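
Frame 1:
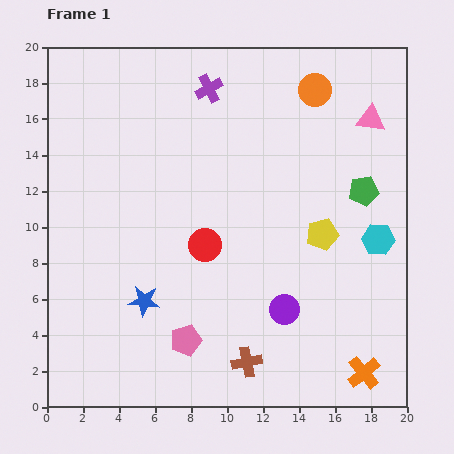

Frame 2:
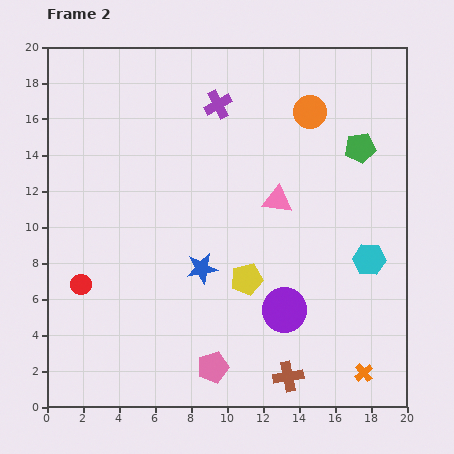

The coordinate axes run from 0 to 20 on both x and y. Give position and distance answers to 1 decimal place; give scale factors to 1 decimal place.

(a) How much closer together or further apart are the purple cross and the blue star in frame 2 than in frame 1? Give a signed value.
-3.2

Distance in frame 1: 12.3. Distance in frame 2: 9.1.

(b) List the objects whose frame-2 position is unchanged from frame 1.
the purple circle, the orange cross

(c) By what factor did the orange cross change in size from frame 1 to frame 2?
0.6×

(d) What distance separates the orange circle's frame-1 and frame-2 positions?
1.2

The orange circle moved from (14.9, 17.6) to (14.6, 16.4), a distance of √(0.3² + 1.2²) ≈ 1.2.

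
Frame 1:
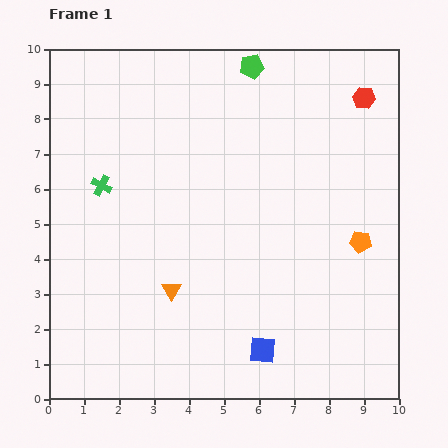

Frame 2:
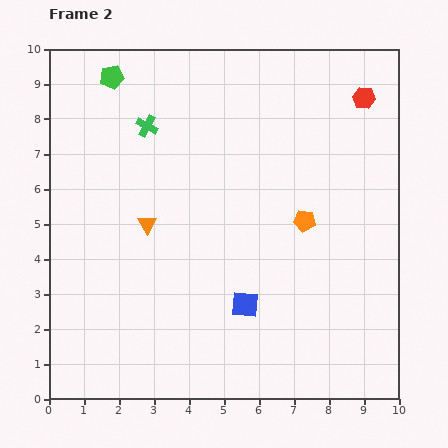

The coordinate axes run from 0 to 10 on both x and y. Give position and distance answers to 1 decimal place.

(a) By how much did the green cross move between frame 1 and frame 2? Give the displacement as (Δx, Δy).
(1.3, 1.7)

The green cross was at (1.5, 6.1) in frame 1 and (2.8, 7.8) in frame 2.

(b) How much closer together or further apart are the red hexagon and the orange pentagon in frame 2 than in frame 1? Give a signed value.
-0.2

Distance in frame 1: 4.1. Distance in frame 2: 3.9.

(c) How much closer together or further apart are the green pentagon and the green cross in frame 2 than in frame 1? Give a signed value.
-3.8

Distance in frame 1: 5.5. Distance in frame 2: 1.7.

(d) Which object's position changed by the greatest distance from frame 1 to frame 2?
the green pentagon

(moved 4.0; next 2.1)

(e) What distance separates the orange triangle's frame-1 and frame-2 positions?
2.0

The orange triangle moved from (3.5, 3.1) to (2.8, 5.0), a distance of √(0.7² + 1.9²) ≈ 2.0.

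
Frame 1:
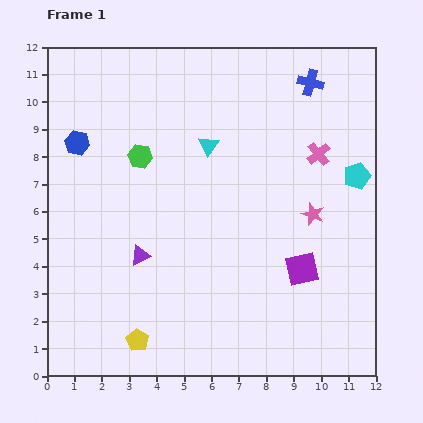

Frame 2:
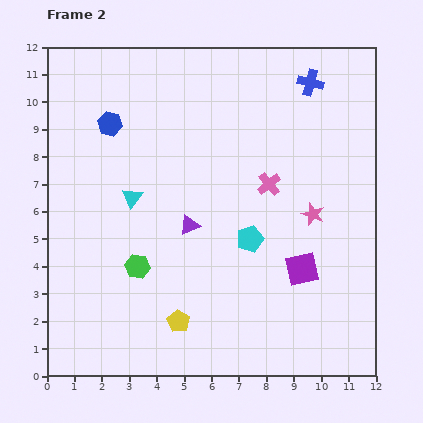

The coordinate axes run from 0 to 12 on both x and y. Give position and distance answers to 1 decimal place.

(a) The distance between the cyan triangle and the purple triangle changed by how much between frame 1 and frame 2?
-2.4

Distance in frame 1: 4.7. Distance in frame 2: 2.3.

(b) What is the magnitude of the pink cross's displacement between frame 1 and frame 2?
2.1

The pink cross moved from (9.9, 8.1) to (8.1, 7.0), a distance of √(1.8² + 1.1²) ≈ 2.1.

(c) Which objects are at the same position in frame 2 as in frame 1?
the purple square, the blue cross, the pink star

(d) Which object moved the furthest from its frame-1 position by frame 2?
the cyan pentagon

(moved 4.5; next 4.0)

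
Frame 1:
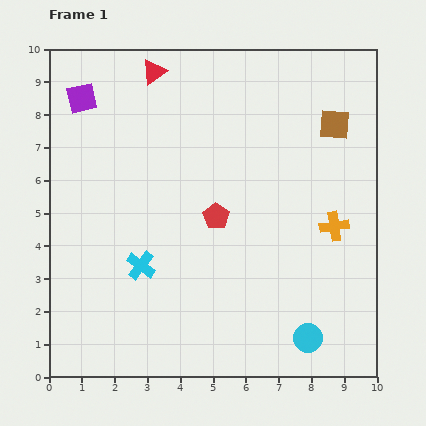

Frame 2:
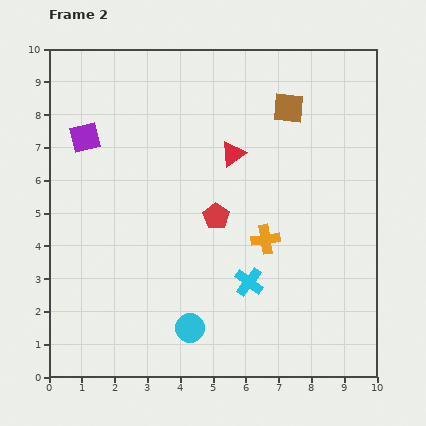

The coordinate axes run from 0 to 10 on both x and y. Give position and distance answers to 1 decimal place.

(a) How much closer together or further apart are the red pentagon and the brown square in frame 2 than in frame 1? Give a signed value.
-0.6

Distance in frame 1: 4.6. Distance in frame 2: 4.0.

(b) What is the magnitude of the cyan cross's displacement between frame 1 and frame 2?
3.3

The cyan cross moved from (2.8, 3.4) to (6.1, 2.9), a distance of √(3.3² + 0.5²) ≈ 3.3.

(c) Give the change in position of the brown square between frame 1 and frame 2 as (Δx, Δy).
(-1.4, 0.5)

The brown square was at (8.7, 7.7) in frame 1 and (7.3, 8.2) in frame 2.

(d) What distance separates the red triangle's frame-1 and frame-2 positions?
3.5

The red triangle moved from (3.2, 9.3) to (5.6, 6.8), a distance of √(2.4² + 2.5²) ≈ 3.5.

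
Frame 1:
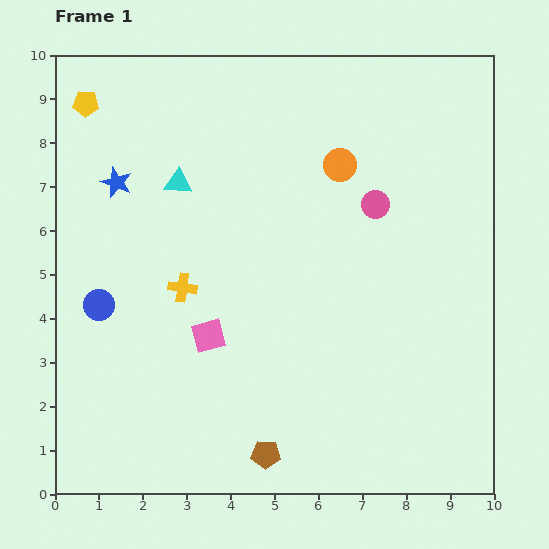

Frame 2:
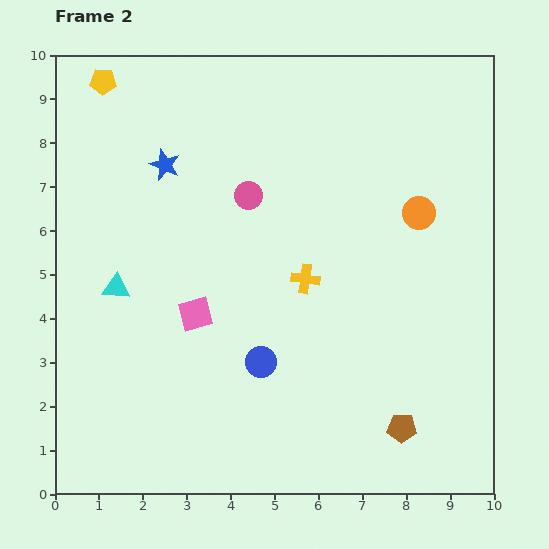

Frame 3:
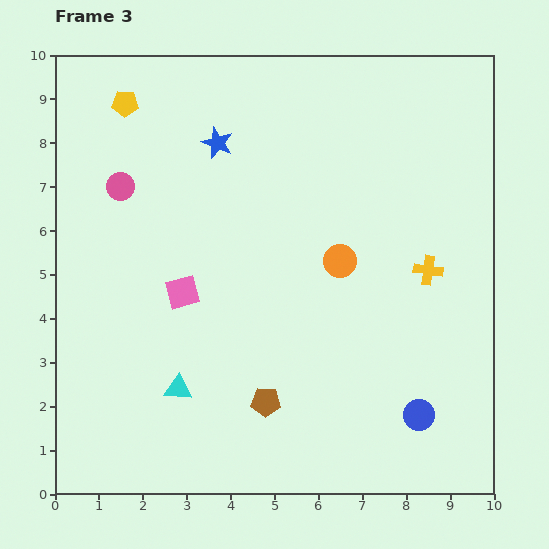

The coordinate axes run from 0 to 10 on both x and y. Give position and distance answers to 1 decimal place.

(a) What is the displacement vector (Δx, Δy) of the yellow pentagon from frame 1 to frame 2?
(0.4, 0.5)

The yellow pentagon was at (0.7, 8.9) in frame 1 and (1.1, 9.4) in frame 2.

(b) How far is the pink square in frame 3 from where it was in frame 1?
1.2

The pink square moved from (3.5, 3.6) to (2.9, 4.6), a distance of √(0.6² + 1.0²) ≈ 1.2.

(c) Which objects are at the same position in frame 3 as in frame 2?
none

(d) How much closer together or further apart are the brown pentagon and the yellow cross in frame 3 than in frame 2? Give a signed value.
+0.8

Distance in frame 2: 4.0. Distance in frame 3: 4.8.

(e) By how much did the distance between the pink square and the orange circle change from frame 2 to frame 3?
-1.9

Distance in frame 2: 5.6. Distance in frame 3: 3.7.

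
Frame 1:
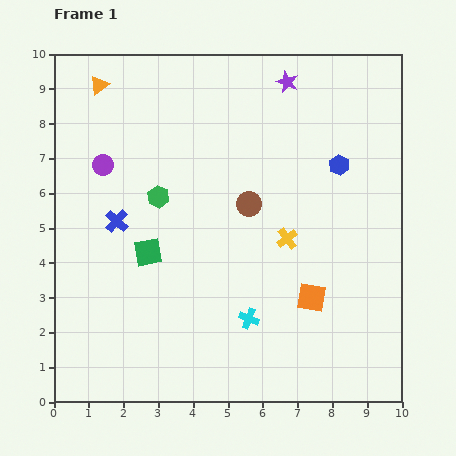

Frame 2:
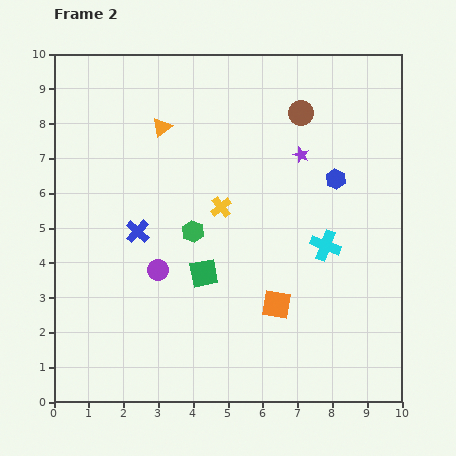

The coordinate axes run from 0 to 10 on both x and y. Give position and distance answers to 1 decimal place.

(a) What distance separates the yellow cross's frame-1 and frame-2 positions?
2.1

The yellow cross moved from (6.7, 4.7) to (4.8, 5.6), a distance of √(1.9² + 0.9²) ≈ 2.1.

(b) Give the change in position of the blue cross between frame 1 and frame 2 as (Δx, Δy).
(0.6, -0.3)

The blue cross was at (1.8, 5.2) in frame 1 and (2.4, 4.9) in frame 2.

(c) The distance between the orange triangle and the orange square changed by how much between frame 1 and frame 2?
-2.5

Distance in frame 1: 8.6. Distance in frame 2: 6.1.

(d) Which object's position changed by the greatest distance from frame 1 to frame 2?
the purple circle

(moved 3.4; next 3.0)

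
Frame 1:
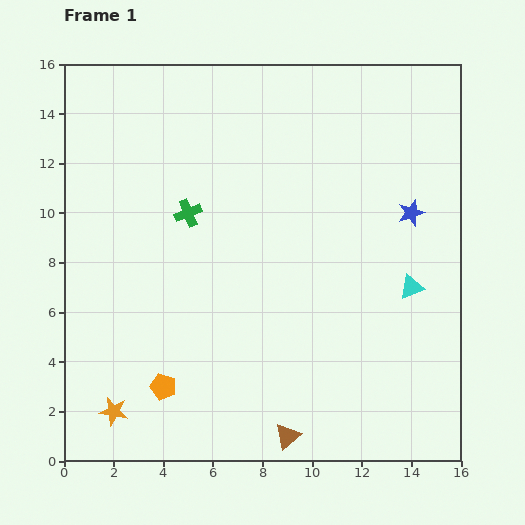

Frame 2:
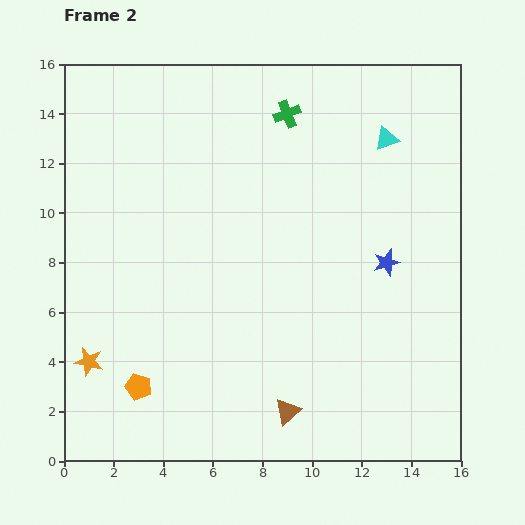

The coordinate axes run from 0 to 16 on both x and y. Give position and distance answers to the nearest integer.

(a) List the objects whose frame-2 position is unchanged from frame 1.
none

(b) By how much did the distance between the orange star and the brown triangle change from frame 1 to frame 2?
+1

Distance in frame 1: 7. Distance in frame 2: 8.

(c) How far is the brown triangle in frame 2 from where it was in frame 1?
1

The brown triangle moved from (9, 1) to (9, 2), a distance of √(0² + 1²) ≈ 1.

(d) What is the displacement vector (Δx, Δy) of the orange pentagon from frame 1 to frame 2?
(-1, 0)

The orange pentagon was at (4, 3) in frame 1 and (3, 3) in frame 2.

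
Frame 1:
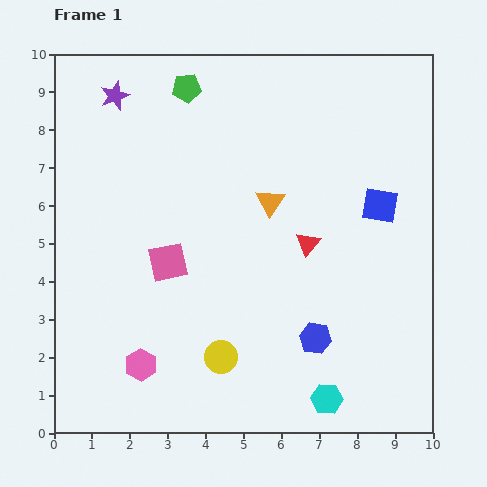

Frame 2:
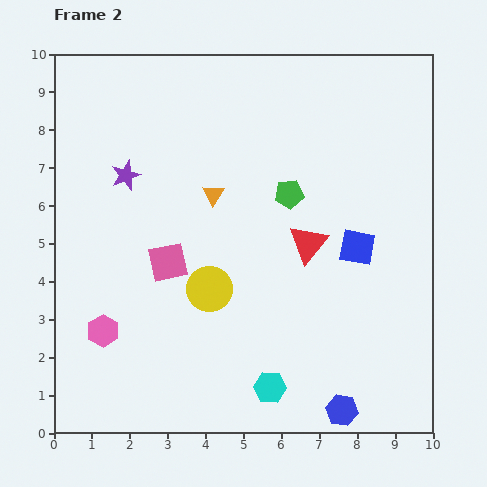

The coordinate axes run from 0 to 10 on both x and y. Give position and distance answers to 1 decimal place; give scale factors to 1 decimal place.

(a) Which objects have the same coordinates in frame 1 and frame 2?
the pink square, the red triangle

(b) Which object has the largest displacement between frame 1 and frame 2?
the green pentagon

(moved 3.9; next 2.1)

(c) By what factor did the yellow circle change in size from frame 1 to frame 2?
1.4×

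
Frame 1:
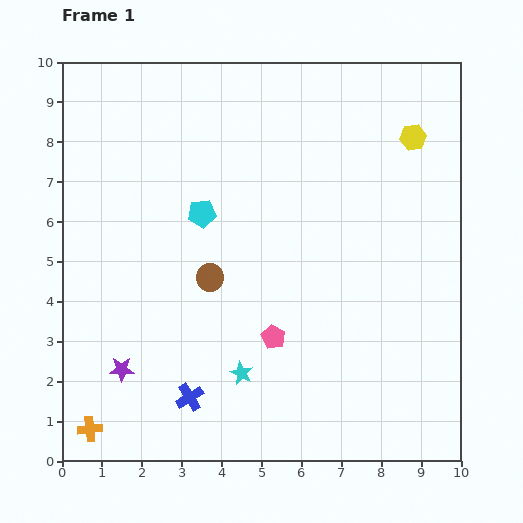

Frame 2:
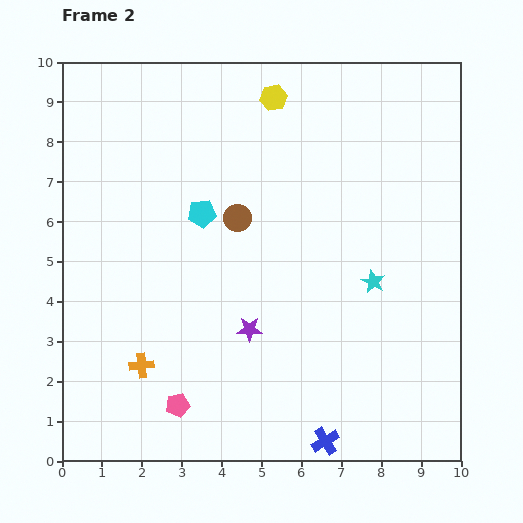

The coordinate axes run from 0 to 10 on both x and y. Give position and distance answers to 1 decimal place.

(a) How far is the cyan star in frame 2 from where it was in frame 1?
4.0

The cyan star moved from (4.5, 2.2) to (7.8, 4.5), a distance of √(3.3² + 2.3²) ≈ 4.0.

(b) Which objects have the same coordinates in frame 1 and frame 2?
the cyan pentagon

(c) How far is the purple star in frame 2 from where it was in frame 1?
3.4

The purple star moved from (1.5, 2.3) to (4.7, 3.3), a distance of √(3.2² + 1.0²) ≈ 3.4.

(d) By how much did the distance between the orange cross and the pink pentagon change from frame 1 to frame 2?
-3.8

Distance in frame 1: 5.1. Distance in frame 2: 1.3.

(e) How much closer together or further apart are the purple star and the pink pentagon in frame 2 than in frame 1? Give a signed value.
-1.3

Distance in frame 1: 3.9. Distance in frame 2: 2.6.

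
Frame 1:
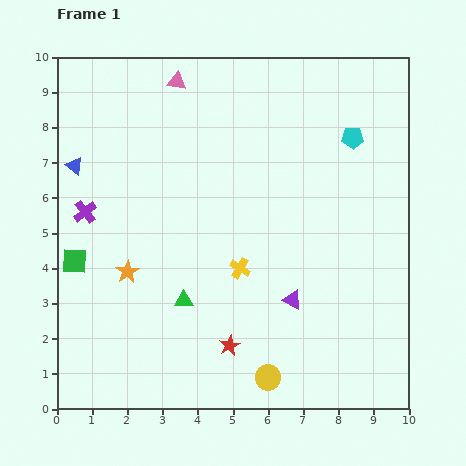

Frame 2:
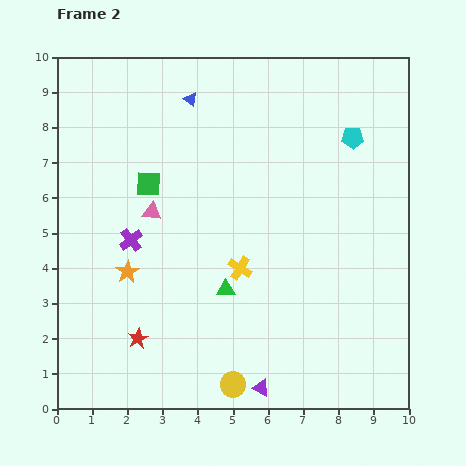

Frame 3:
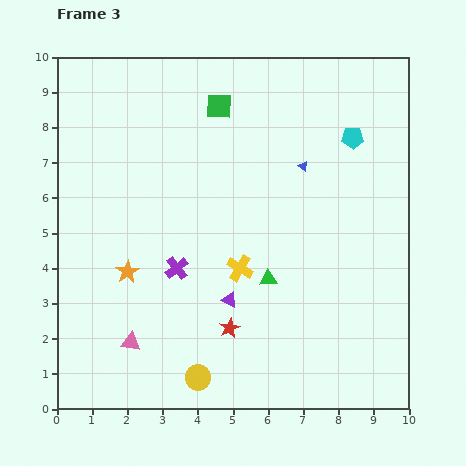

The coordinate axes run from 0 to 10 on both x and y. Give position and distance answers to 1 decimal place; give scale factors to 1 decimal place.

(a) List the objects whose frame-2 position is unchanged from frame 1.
the yellow cross, the cyan pentagon, the orange star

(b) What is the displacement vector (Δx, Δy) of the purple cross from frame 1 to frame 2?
(1.3, -0.8)

The purple cross was at (0.8, 5.6) in frame 1 and (2.1, 4.8) in frame 2.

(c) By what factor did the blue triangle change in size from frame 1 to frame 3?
0.6×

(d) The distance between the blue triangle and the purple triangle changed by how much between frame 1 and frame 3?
-3.0

Distance in frame 1: 7.3. Distance in frame 3: 4.3.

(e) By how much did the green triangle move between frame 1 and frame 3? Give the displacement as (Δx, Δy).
(2.4, 0.6)

The green triangle was at (3.6, 3.1) in frame 1 and (6.0, 3.7) in frame 3.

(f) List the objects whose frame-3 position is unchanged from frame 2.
the yellow cross, the cyan pentagon, the orange star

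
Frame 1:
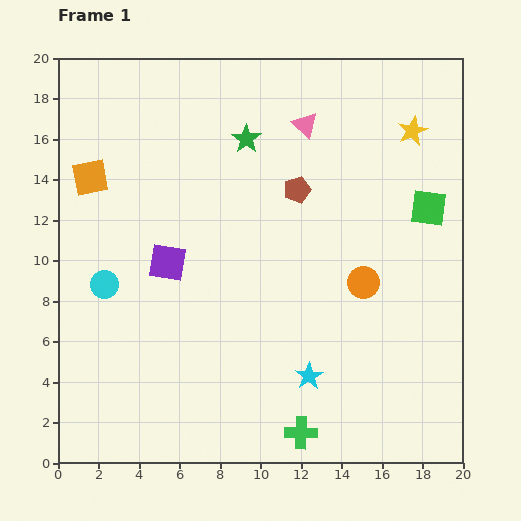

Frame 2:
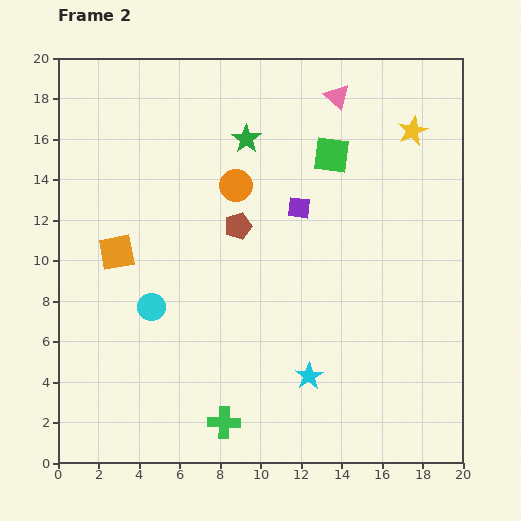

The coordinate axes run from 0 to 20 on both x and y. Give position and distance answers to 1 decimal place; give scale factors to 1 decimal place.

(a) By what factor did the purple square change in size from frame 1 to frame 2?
0.6×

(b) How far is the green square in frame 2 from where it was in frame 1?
5.5

The green square moved from (18.3, 12.6) to (13.5, 15.2), a distance of √(4.8² + 2.6²) ≈ 5.5.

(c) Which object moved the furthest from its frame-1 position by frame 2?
the orange circle

(moved 7.9; next 7.0)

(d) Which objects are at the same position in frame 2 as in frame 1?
the cyan star, the yellow star, the green star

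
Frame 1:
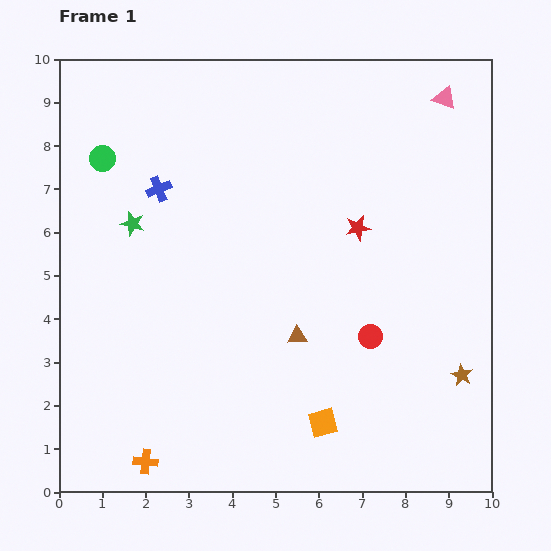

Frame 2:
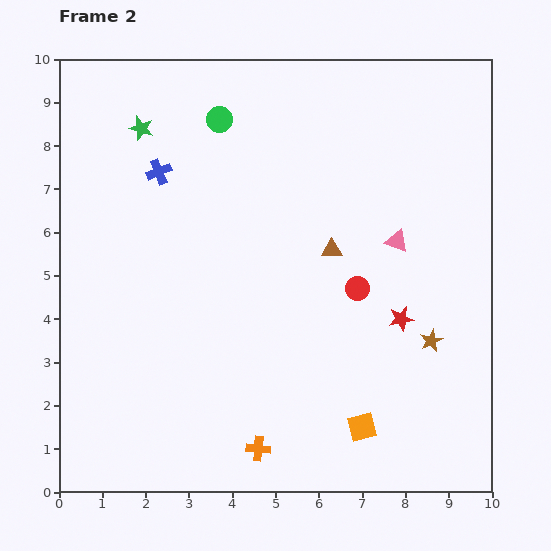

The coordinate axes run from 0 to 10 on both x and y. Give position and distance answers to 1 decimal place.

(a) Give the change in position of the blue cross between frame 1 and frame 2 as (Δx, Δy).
(0.0, 0.4)

The blue cross was at (2.3, 7.0) in frame 1 and (2.3, 7.4) in frame 2.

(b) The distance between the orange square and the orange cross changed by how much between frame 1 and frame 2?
-1.7

Distance in frame 1: 4.2. Distance in frame 2: 2.5.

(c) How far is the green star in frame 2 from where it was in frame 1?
2.2

The green star moved from (1.7, 6.2) to (1.9, 8.4), a distance of √(0.2² + 2.2²) ≈ 2.2.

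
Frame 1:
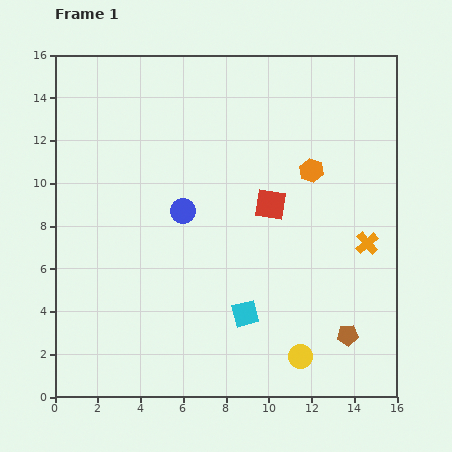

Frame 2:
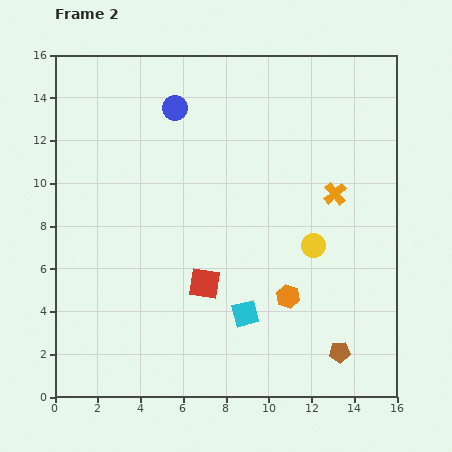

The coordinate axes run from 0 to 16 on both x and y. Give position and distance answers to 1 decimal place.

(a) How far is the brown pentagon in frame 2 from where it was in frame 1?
0.9

The brown pentagon moved from (13.7, 2.9) to (13.3, 2.1), a distance of √(0.4² + 0.8²) ≈ 0.9.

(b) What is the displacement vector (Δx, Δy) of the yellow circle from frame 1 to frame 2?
(0.6, 5.2)

The yellow circle was at (11.5, 1.9) in frame 1 and (12.1, 7.1) in frame 2.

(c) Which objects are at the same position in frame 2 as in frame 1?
the cyan square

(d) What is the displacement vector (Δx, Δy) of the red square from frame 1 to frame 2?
(-3.1, -3.7)

The red square was at (10.1, 9.0) in frame 1 and (7.0, 5.3) in frame 2.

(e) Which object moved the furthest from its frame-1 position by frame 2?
the orange hexagon

(moved 6.0; next 5.2)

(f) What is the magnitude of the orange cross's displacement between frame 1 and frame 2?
2.7

The orange cross moved from (14.6, 7.2) to (13.1, 9.5), a distance of √(1.5² + 2.3²) ≈ 2.7.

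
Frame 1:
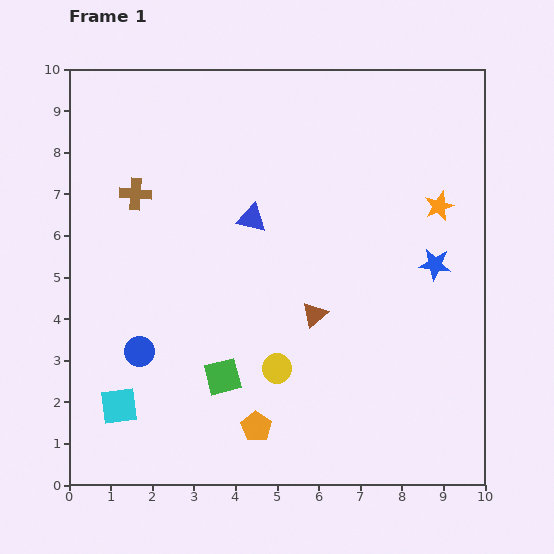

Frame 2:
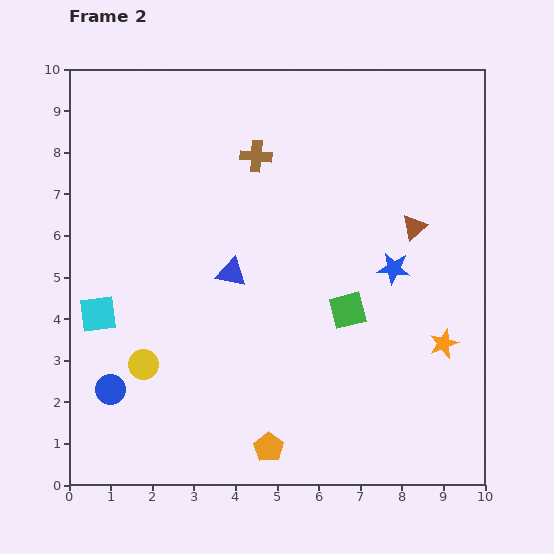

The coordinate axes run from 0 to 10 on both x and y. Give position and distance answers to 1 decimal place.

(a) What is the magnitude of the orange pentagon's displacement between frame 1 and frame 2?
0.6

The orange pentagon moved from (4.5, 1.4) to (4.8, 0.9), a distance of √(0.3² + 0.5²) ≈ 0.6.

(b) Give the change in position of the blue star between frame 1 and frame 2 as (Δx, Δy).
(-1.0, -0.1)

The blue star was at (8.8, 5.3) in frame 1 and (7.8, 5.2) in frame 2.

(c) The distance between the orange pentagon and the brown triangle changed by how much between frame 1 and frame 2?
+3.4

Distance in frame 1: 3.0. Distance in frame 2: 6.4.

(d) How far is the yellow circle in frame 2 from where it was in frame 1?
3.2

The yellow circle moved from (5.0, 2.8) to (1.8, 2.9), a distance of √(3.2² + 0.1²) ≈ 3.2.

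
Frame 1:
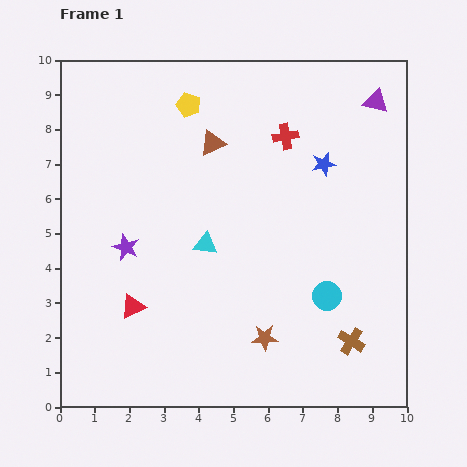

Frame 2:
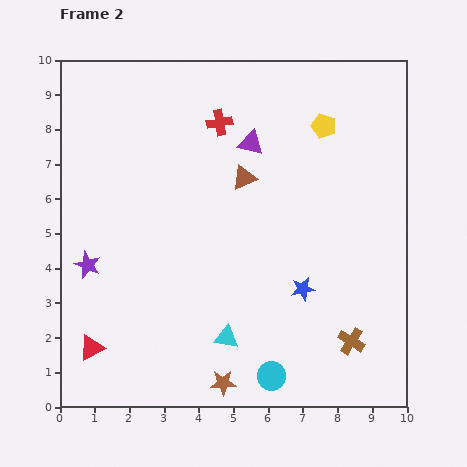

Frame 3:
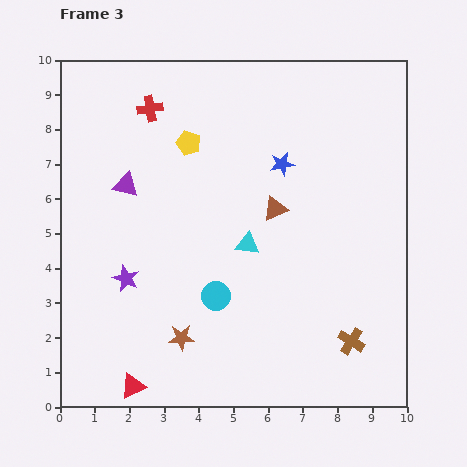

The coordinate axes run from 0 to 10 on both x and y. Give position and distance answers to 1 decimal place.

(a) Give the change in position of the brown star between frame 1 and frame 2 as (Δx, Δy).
(-1.2, -1.3)

The brown star was at (5.9, 2.0) in frame 1 and (4.7, 0.7) in frame 2.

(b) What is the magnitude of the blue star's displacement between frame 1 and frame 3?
1.2

The blue star moved from (7.6, 7.0) to (6.4, 7.0), a distance of √(1.2² + 0.0²) ≈ 1.2.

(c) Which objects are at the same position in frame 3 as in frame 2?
the brown cross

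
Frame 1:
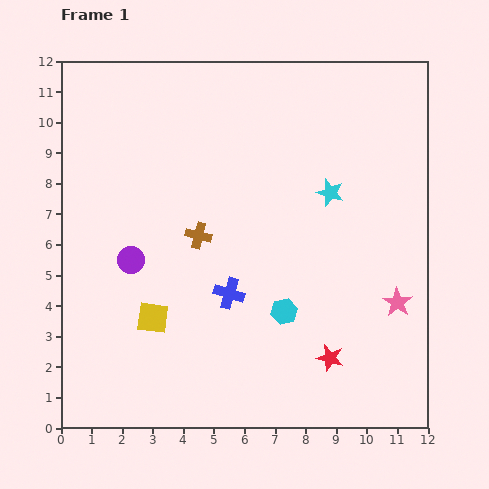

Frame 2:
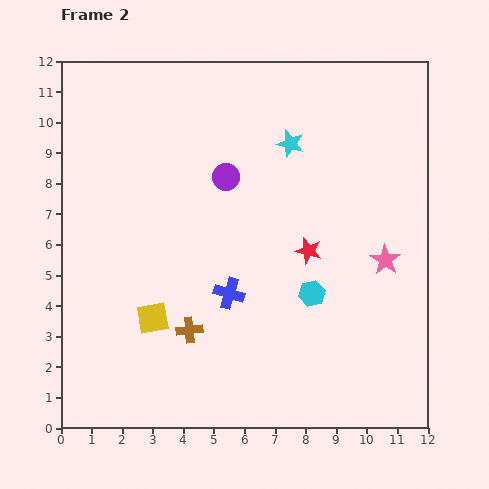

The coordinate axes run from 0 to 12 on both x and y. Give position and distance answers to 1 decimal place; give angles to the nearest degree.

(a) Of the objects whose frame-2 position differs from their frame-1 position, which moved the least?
the cyan hexagon

(moved 1.1)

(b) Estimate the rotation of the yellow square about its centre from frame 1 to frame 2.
17° counter-clockwise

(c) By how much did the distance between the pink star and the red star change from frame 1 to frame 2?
-0.3

Distance in frame 1: 2.8. Distance in frame 2: 2.5.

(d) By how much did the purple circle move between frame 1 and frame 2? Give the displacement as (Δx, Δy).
(3.1, 2.7)

The purple circle was at (2.3, 5.5) in frame 1 and (5.4, 8.2) in frame 2.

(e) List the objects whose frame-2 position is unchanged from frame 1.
the blue cross, the yellow square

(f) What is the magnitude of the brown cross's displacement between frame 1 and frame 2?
3.1

The brown cross moved from (4.5, 6.3) to (4.2, 3.2), a distance of √(0.3² + 3.1²) ≈ 3.1.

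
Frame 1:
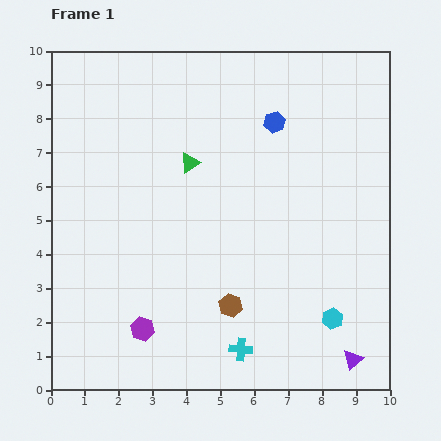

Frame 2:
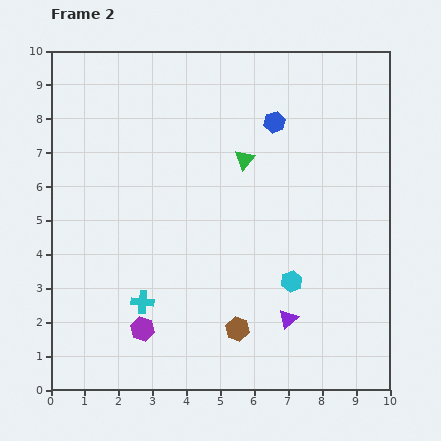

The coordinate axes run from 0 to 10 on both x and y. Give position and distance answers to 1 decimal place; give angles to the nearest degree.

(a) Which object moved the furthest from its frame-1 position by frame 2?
the cyan cross

(moved 3.2; next 2.2)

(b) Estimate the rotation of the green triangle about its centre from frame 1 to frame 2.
19° counter-clockwise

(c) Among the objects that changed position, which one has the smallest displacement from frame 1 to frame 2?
the brown hexagon

(moved 0.7)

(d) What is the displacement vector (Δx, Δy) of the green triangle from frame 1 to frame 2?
(1.6, 0.1)

The green triangle was at (4.1, 6.7) in frame 1 and (5.7, 6.8) in frame 2.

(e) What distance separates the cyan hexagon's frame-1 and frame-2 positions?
1.6

The cyan hexagon moved from (8.3, 2.1) to (7.1, 3.2), a distance of √(1.2² + 1.1²) ≈ 1.6.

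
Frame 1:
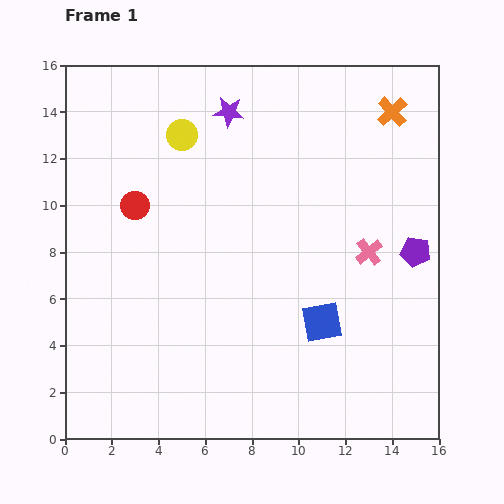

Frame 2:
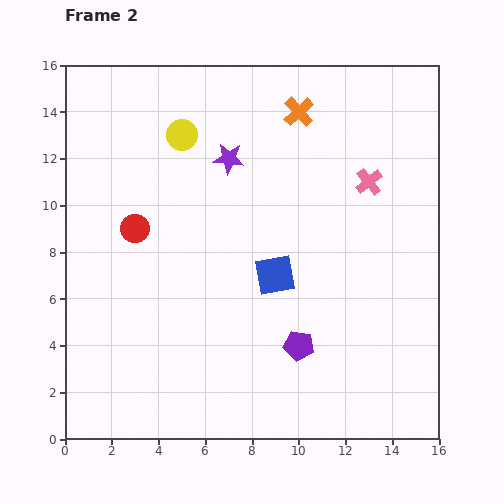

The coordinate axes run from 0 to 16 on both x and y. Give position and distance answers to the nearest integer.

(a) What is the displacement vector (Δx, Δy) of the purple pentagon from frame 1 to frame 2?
(-5, -4)

The purple pentagon was at (15, 8) in frame 1 and (10, 4) in frame 2.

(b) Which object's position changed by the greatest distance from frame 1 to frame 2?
the purple pentagon

(moved 6; next 4)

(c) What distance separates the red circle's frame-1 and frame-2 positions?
1

The red circle moved from (3, 10) to (3, 9), a distance of √(0² + 1²) ≈ 1.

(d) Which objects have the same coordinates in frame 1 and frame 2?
the yellow circle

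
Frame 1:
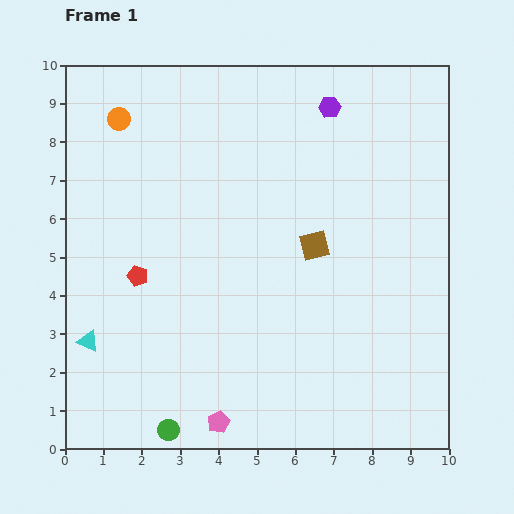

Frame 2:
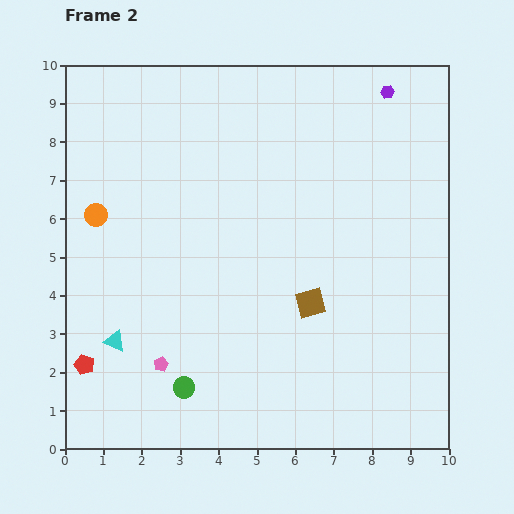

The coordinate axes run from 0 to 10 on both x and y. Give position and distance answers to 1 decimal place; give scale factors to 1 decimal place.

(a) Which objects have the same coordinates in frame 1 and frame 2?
none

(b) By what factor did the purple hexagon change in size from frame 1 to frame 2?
0.6×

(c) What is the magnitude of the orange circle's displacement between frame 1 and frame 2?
2.6

The orange circle moved from (1.4, 8.6) to (0.8, 6.1), a distance of √(0.6² + 2.5²) ≈ 2.6.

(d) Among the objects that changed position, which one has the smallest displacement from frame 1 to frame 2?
the cyan triangle

(moved 0.7)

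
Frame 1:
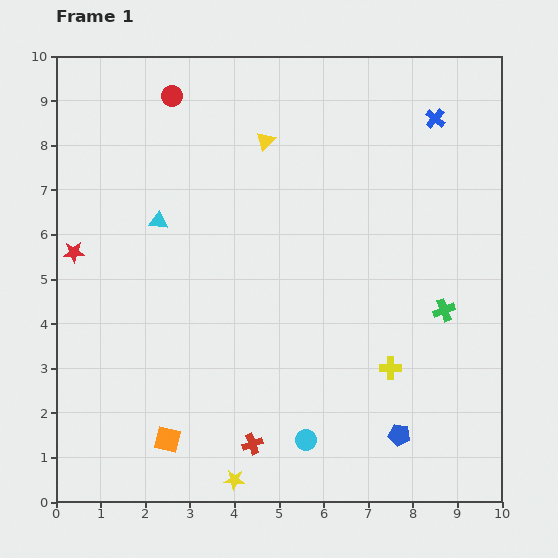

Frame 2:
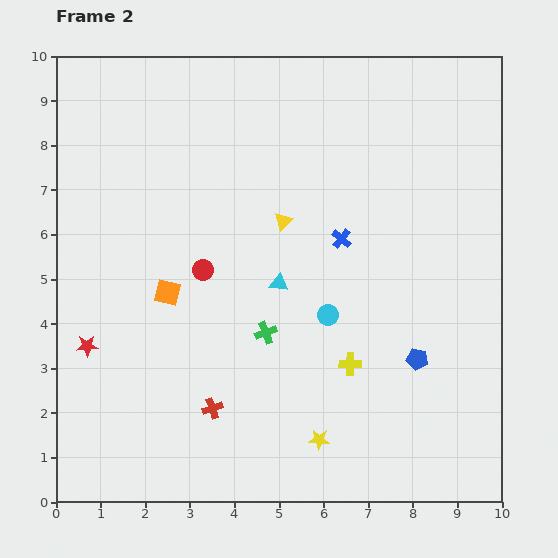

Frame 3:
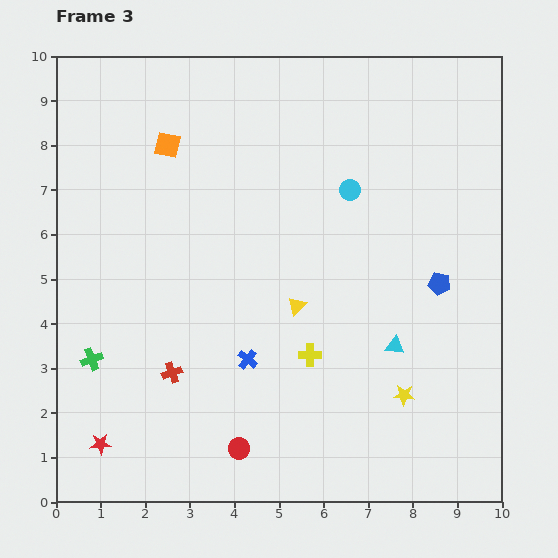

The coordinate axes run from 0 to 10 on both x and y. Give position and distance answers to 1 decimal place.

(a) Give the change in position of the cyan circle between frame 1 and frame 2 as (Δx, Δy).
(0.5, 2.8)

The cyan circle was at (5.6, 1.4) in frame 1 and (6.1, 4.2) in frame 2.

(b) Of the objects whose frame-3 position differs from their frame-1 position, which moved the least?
the yellow cross

(moved 1.8)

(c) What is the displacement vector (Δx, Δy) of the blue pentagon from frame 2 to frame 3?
(0.5, 1.7)

The blue pentagon was at (8.1, 3.2) in frame 2 and (8.6, 4.9) in frame 3.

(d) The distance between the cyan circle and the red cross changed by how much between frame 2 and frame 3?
+2.4

Distance in frame 2: 3.3. Distance in frame 3: 5.7.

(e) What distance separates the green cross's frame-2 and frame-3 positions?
3.9

The green cross moved from (4.7, 3.8) to (0.8, 3.2), a distance of √(3.9² + 0.6²) ≈ 3.9.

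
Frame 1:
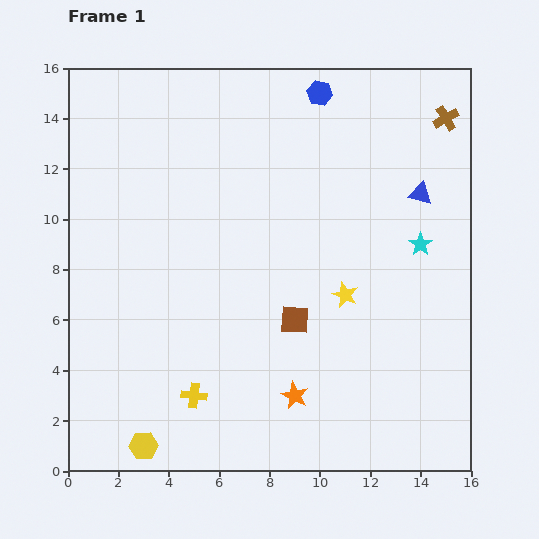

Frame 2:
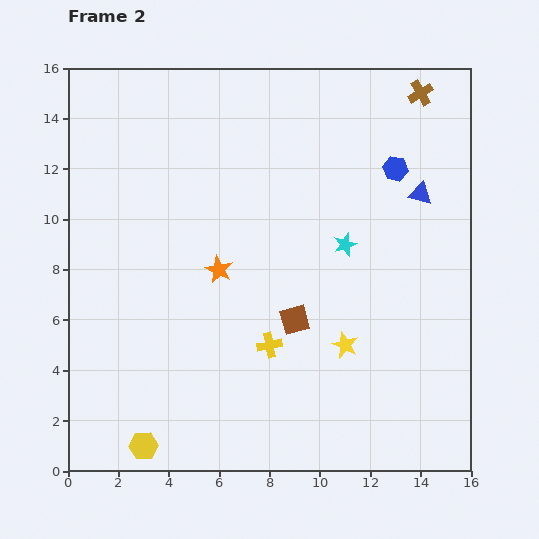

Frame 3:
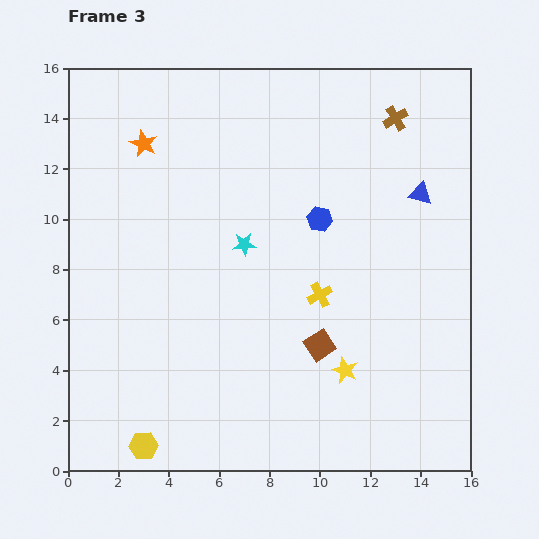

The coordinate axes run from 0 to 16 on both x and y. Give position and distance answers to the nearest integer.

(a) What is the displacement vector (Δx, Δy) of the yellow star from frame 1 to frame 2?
(0, -2)

The yellow star was at (11, 7) in frame 1 and (11, 5) in frame 2.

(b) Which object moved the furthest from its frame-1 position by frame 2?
the orange star

(moved 6; next 4)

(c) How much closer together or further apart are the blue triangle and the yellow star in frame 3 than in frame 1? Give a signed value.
+3

Distance in frame 1: 5. Distance in frame 3: 8.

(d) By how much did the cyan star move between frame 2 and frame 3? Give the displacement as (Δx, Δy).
(-4, 0)

The cyan star was at (11, 9) in frame 2 and (7, 9) in frame 3.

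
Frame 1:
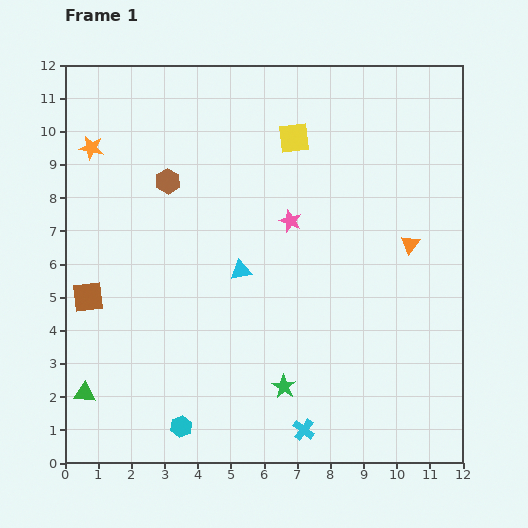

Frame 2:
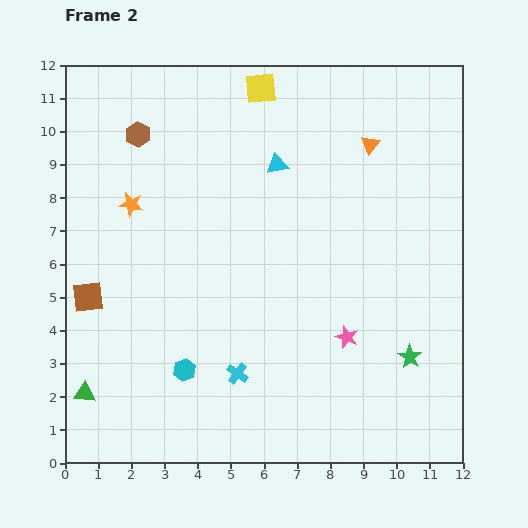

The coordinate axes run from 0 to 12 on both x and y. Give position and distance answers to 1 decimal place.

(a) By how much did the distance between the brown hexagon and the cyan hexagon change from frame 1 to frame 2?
-0.2

Distance in frame 1: 7.4. Distance in frame 2: 7.2.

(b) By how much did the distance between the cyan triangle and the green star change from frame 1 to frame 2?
+3.3

Distance in frame 1: 3.7. Distance in frame 2: 7.0.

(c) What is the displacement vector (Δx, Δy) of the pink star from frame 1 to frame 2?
(1.7, -3.5)

The pink star was at (6.8, 7.3) in frame 1 and (8.5, 3.8) in frame 2.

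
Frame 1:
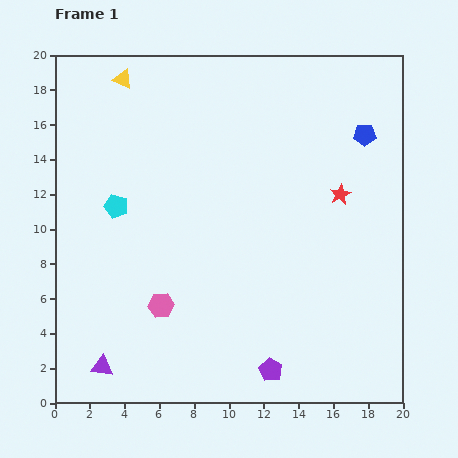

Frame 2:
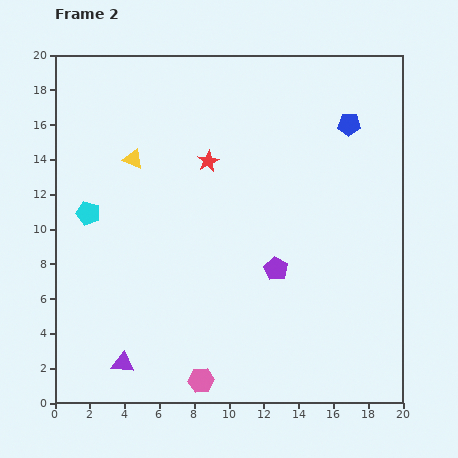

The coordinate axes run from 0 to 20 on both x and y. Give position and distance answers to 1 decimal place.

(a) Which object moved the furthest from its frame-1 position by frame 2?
the red star

(moved 7.8; next 5.8)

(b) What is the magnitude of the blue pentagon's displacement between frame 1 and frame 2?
1.1

The blue pentagon moved from (17.8, 15.4) to (16.9, 16.0), a distance of √(0.9² + 0.6²) ≈ 1.1.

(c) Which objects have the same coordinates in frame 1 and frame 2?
none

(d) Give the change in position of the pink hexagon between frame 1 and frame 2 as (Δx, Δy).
(2.3, -4.3)

The pink hexagon was at (6.1, 5.6) in frame 1 and (8.4, 1.3) in frame 2.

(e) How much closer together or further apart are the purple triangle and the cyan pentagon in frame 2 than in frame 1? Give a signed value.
-0.4

Distance in frame 1: 9.2. Distance in frame 2: 8.8.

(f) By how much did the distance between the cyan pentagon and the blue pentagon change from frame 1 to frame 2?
+0.9

Distance in frame 1: 14.9. Distance in frame 2: 15.8.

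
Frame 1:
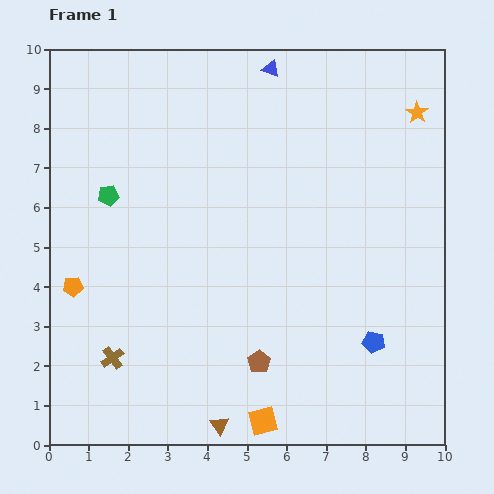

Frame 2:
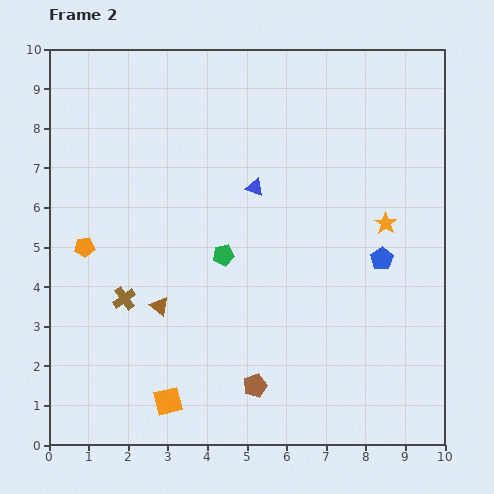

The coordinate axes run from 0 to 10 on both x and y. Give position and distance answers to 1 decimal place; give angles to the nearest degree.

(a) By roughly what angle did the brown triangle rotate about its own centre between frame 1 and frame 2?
15° counter-clockwise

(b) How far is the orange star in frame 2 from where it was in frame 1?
2.9

The orange star moved from (9.3, 8.4) to (8.5, 5.6), a distance of √(0.8² + 2.8²) ≈ 2.9.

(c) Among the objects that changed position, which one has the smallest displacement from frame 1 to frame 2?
the brown pentagon

(moved 0.6)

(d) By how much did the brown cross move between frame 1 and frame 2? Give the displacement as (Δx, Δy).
(0.3, 1.5)

The brown cross was at (1.6, 2.2) in frame 1 and (1.9, 3.7) in frame 2.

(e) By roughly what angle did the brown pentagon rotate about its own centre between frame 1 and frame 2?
15° clockwise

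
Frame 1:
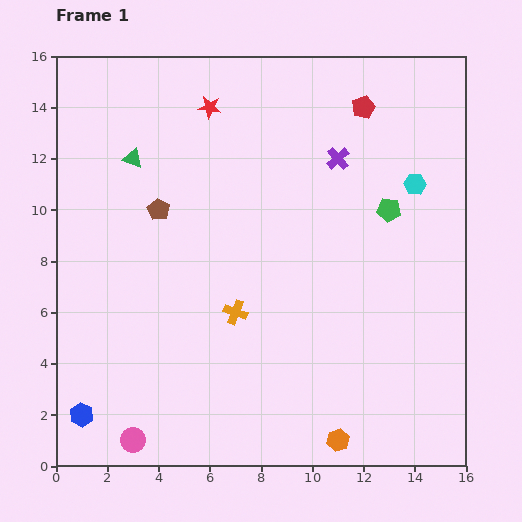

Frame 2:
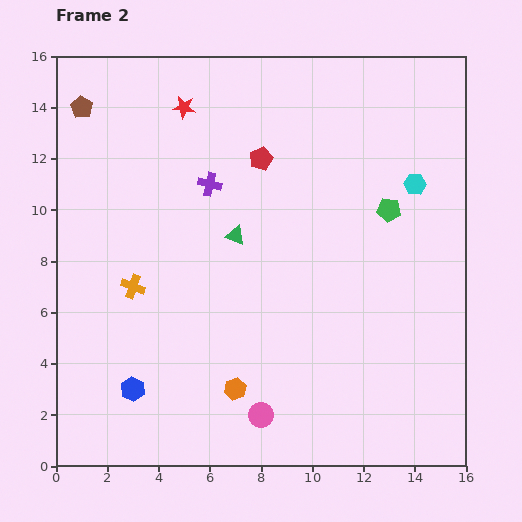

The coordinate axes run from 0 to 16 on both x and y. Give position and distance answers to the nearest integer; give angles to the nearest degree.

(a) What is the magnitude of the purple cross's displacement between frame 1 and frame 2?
5

The purple cross moved from (11, 12) to (6, 11), a distance of √(5² + 1²) ≈ 5.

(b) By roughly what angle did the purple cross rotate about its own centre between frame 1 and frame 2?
35° counter-clockwise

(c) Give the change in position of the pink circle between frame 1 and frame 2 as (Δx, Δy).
(5, 1)

The pink circle was at (3, 1) in frame 1 and (8, 2) in frame 2.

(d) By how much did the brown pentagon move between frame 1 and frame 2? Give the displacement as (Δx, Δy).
(-3, 4)

The brown pentagon was at (4, 10) in frame 1 and (1, 14) in frame 2.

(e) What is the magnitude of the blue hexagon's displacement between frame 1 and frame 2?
2

The blue hexagon moved from (1, 2) to (3, 3), a distance of √(2² + 1²) ≈ 2.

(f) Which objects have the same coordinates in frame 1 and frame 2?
the cyan hexagon, the green pentagon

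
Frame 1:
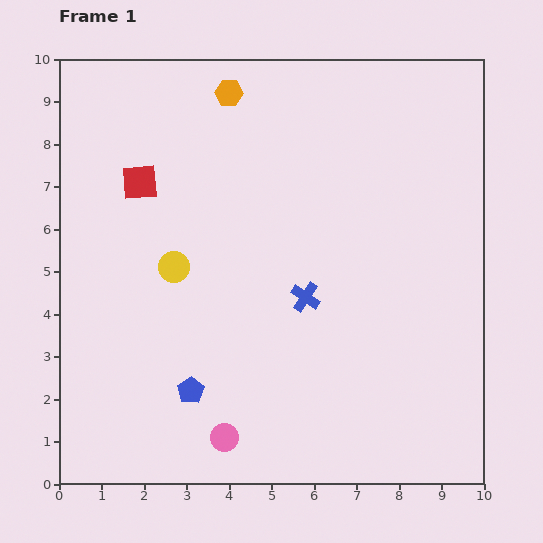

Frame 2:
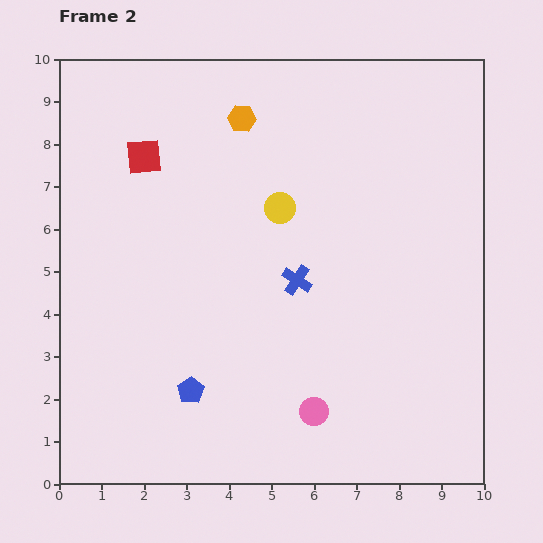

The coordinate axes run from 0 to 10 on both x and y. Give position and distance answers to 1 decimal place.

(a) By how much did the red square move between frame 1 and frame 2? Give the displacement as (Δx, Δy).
(0.1, 0.6)

The red square was at (1.9, 7.1) in frame 1 and (2.0, 7.7) in frame 2.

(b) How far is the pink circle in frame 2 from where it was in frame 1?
2.2

The pink circle moved from (3.9, 1.1) to (6.0, 1.7), a distance of √(2.1² + 0.6²) ≈ 2.2.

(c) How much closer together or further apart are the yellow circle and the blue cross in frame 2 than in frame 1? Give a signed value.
-1.5

Distance in frame 1: 3.2. Distance in frame 2: 1.7.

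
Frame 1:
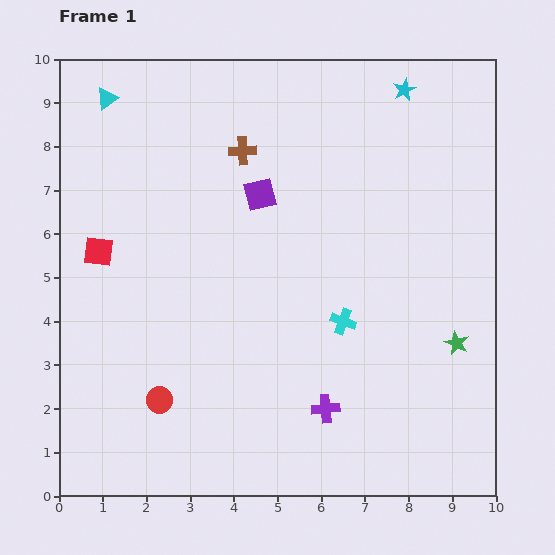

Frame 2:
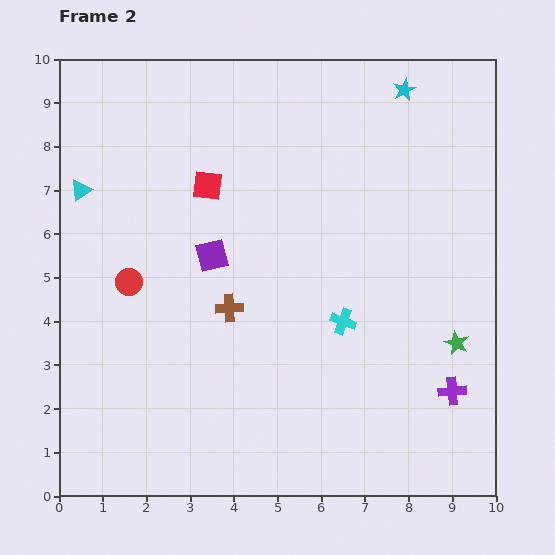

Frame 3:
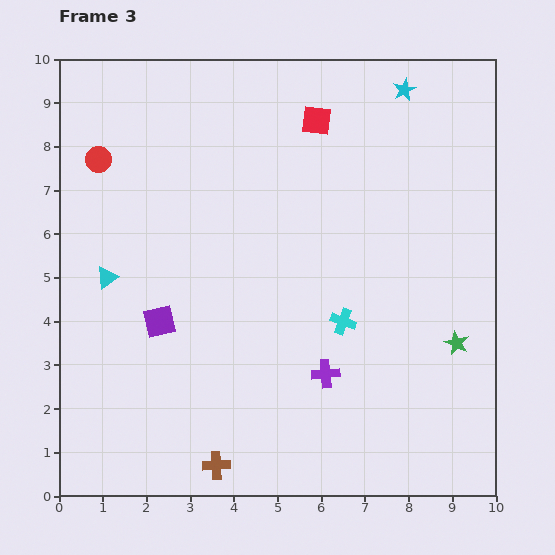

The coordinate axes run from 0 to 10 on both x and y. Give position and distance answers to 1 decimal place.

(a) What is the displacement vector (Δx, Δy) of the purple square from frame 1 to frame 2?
(-1.1, -1.4)

The purple square was at (4.6, 6.9) in frame 1 and (3.5, 5.5) in frame 2.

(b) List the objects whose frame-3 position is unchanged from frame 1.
the cyan cross, the green star, the cyan star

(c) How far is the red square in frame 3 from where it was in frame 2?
2.9

The red square moved from (3.4, 7.1) to (5.9, 8.6), a distance of √(2.5² + 1.5²) ≈ 2.9.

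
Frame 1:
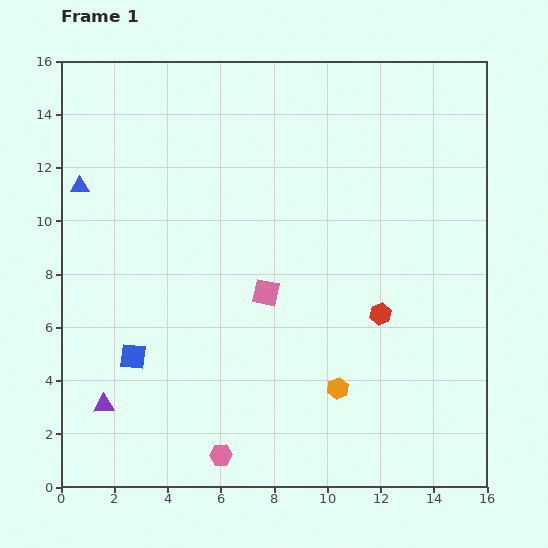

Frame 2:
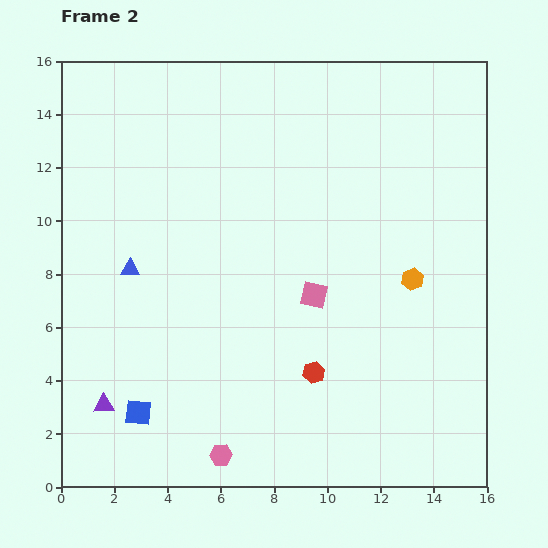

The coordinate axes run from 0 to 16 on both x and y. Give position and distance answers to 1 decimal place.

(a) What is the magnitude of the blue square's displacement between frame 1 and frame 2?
2.1

The blue square moved from (2.7, 4.9) to (2.9, 2.8), a distance of √(0.2² + 2.1²) ≈ 2.1.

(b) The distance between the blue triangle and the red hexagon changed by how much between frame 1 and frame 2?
-4.4

Distance in frame 1: 12.3. Distance in frame 2: 7.9.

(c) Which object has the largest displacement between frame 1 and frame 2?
the orange hexagon

(moved 5.0; next 3.6)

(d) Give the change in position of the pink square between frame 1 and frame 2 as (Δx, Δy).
(1.8, -0.1)

The pink square was at (7.7, 7.3) in frame 1 and (9.5, 7.2) in frame 2.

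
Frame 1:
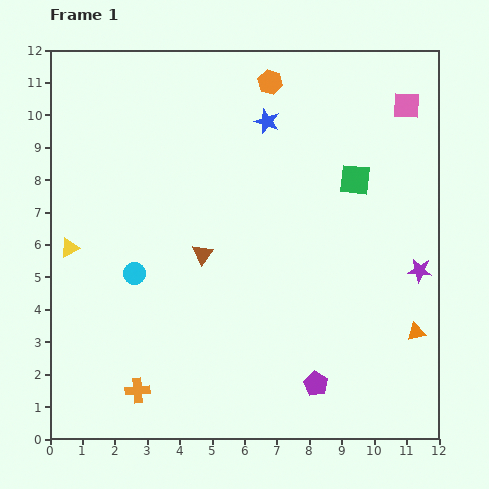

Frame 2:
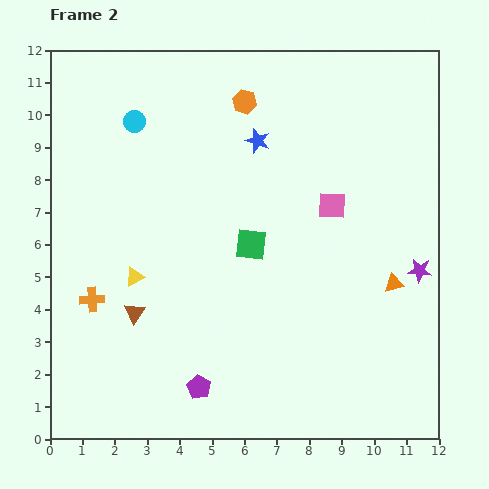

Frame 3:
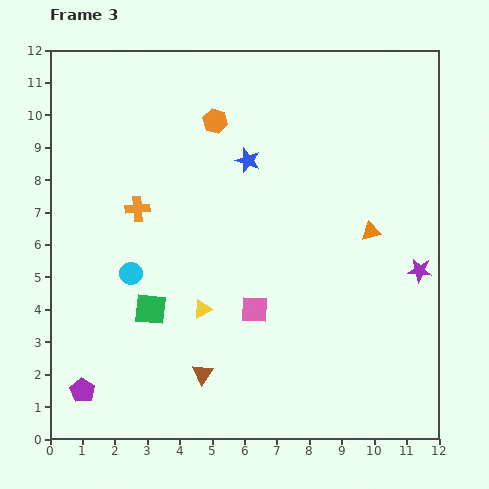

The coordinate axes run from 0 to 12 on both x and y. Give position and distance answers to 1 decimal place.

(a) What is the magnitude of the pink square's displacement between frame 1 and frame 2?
3.9

The pink square moved from (11.0, 10.3) to (8.7, 7.2), a distance of √(2.3² + 3.1²) ≈ 3.9.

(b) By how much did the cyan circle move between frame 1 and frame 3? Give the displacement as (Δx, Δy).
(-0.1, 0.0)

The cyan circle was at (2.6, 5.1) in frame 1 and (2.5, 5.1) in frame 3.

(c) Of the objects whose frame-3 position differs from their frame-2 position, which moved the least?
the blue star

(moved 0.7)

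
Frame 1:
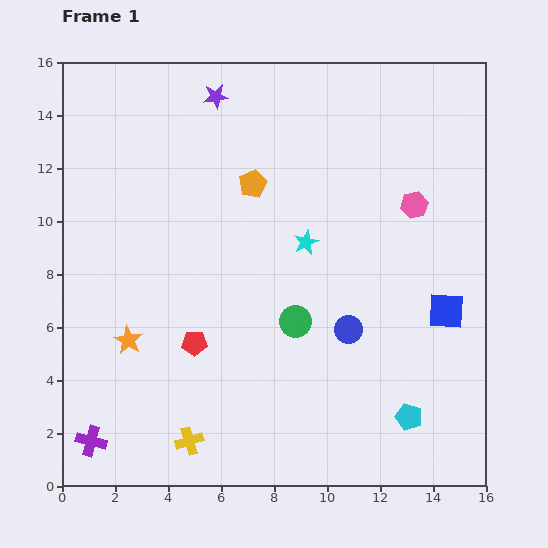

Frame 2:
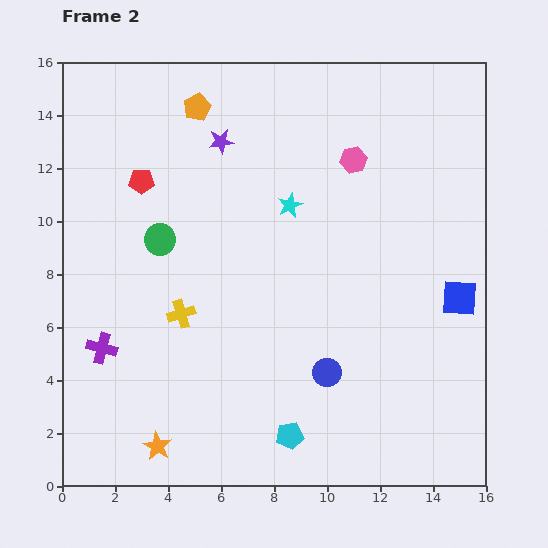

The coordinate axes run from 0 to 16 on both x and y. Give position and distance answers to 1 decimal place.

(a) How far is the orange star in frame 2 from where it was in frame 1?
4.1

The orange star moved from (2.5, 5.5) to (3.6, 1.5), a distance of √(1.1² + 4.0²) ≈ 4.1.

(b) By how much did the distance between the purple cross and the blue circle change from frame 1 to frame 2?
-2.1

Distance in frame 1: 10.6. Distance in frame 2: 8.5.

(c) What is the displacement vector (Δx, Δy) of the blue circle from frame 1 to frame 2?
(-0.8, -1.6)

The blue circle was at (10.8, 5.9) in frame 1 and (10.0, 4.3) in frame 2.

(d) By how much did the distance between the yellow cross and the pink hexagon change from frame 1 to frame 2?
-3.6

Distance in frame 1: 12.3. Distance in frame 2: 8.7.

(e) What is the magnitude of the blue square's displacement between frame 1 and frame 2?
0.7

The blue square moved from (14.5, 6.6) to (15.0, 7.1), a distance of √(0.5² + 0.5²) ≈ 0.7.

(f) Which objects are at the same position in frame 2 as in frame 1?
none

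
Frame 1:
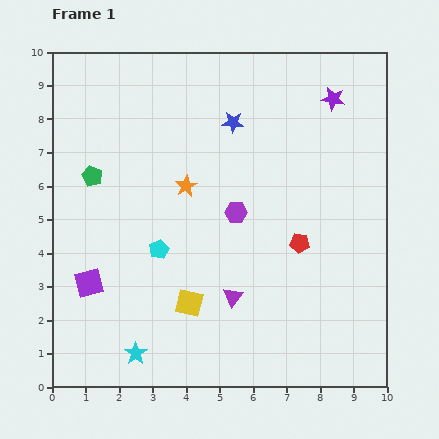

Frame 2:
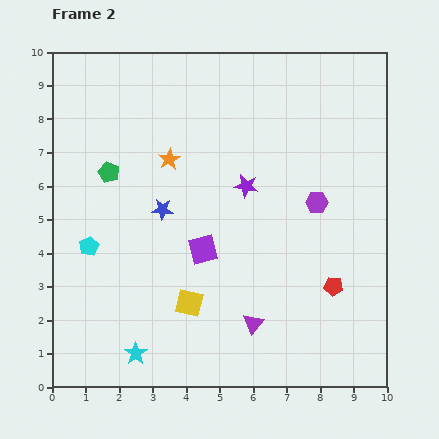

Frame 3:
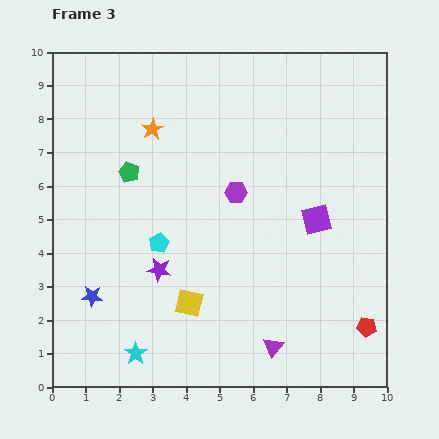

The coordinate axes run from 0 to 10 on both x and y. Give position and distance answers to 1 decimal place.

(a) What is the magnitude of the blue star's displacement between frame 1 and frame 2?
3.3

The blue star moved from (5.4, 7.9) to (3.3, 5.3), a distance of √(2.1² + 2.6²) ≈ 3.3.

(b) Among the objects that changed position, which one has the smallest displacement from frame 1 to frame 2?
the green pentagon

(moved 0.5)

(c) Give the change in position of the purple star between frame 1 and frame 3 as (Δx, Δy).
(-5.2, -5.1)

The purple star was at (8.4, 8.6) in frame 1 and (3.2, 3.5) in frame 3.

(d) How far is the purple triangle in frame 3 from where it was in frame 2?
0.9

The purple triangle moved from (6.0, 1.9) to (6.6, 1.2), a distance of √(0.6² + 0.7²) ≈ 0.9.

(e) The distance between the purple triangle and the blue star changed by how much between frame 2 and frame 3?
+1.3

Distance in frame 2: 4.3. Distance in frame 3: 5.6.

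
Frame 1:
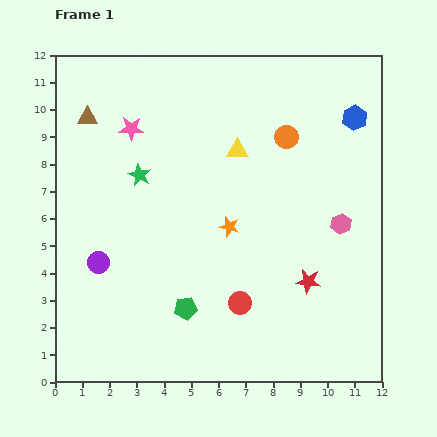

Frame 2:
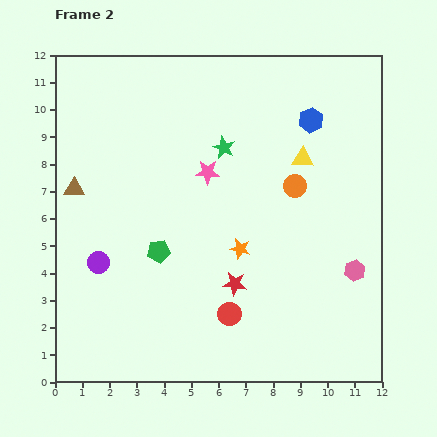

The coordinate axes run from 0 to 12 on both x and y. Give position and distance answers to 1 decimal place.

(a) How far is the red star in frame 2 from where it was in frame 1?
2.7

The red star moved from (9.3, 3.7) to (6.6, 3.6), a distance of √(2.7² + 0.1²) ≈ 2.7.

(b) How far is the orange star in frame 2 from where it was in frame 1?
0.9

The orange star moved from (6.4, 5.7) to (6.8, 4.9), a distance of √(0.4² + 0.8²) ≈ 0.9.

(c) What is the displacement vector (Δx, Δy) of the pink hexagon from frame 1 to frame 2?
(0.5, -1.7)

The pink hexagon was at (10.5, 5.8) in frame 1 and (11.0, 4.1) in frame 2.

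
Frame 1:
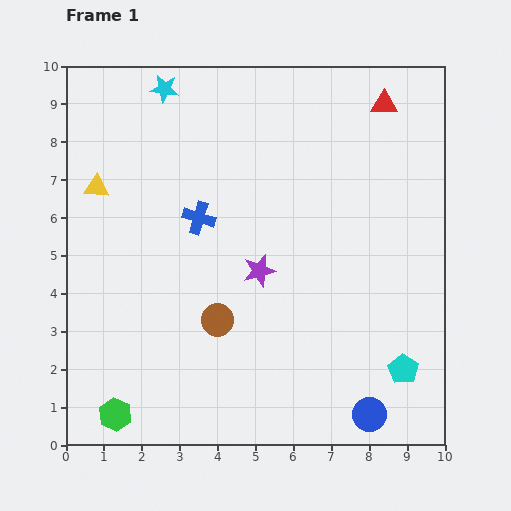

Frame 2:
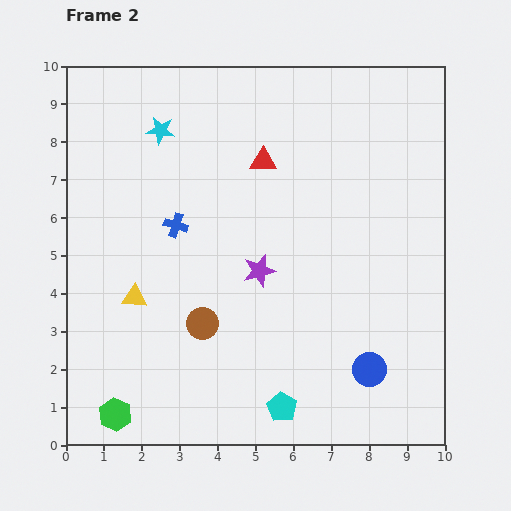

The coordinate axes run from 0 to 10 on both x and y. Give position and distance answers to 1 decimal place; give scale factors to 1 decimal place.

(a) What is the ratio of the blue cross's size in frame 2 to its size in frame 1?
0.7×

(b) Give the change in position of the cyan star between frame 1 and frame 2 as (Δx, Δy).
(-0.1, -1.1)

The cyan star was at (2.6, 9.4) in frame 1 and (2.5, 8.3) in frame 2.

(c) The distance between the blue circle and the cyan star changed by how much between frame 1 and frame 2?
-1.8

Distance in frame 1: 10.2. Distance in frame 2: 8.4.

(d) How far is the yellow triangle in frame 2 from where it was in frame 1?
3.1

The yellow triangle moved from (0.8, 6.8) to (1.8, 3.9), a distance of √(1.0² + 2.9²) ≈ 3.1.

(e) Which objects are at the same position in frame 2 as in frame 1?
the green hexagon, the purple star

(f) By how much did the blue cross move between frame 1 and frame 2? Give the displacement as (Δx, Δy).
(-0.6, -0.2)

The blue cross was at (3.5, 6.0) in frame 1 and (2.9, 5.8) in frame 2.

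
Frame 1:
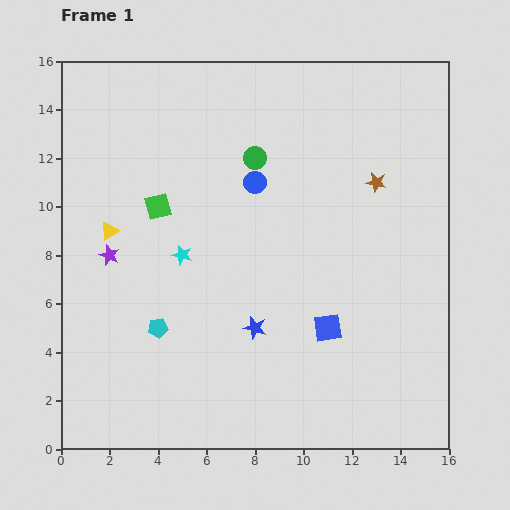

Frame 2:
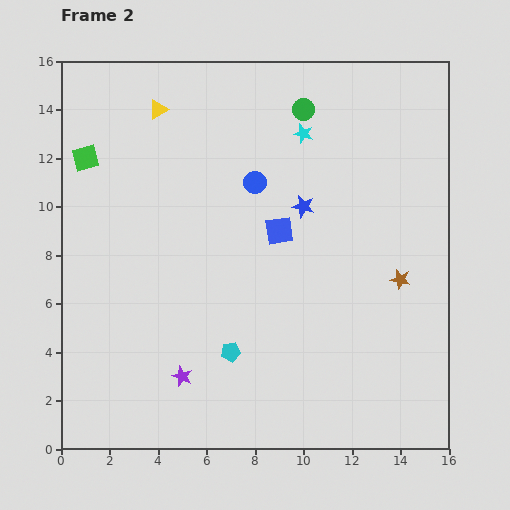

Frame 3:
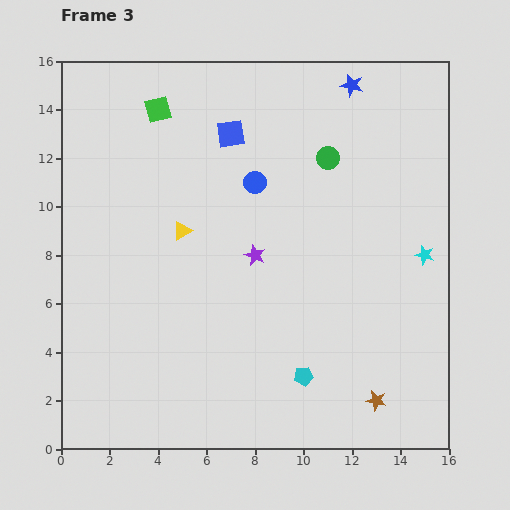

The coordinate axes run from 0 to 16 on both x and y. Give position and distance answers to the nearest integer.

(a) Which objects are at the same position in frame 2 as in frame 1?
the blue circle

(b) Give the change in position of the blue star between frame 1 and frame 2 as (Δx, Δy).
(2, 5)

The blue star was at (8, 5) in frame 1 and (10, 10) in frame 2.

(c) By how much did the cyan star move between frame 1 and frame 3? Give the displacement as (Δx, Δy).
(10, 0)

The cyan star was at (5, 8) in frame 1 and (15, 8) in frame 3.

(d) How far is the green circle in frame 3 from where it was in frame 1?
3

The green circle moved from (8, 12) to (11, 12), a distance of √(3² + 0²) ≈ 3.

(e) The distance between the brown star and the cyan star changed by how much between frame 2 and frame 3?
-1

Distance in frame 2: 7. Distance in frame 3: 6.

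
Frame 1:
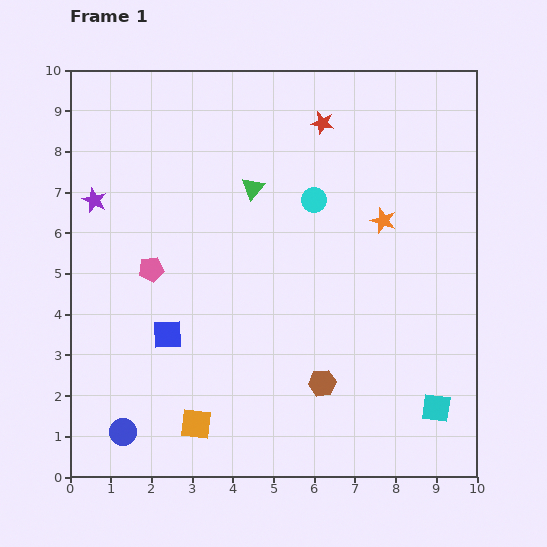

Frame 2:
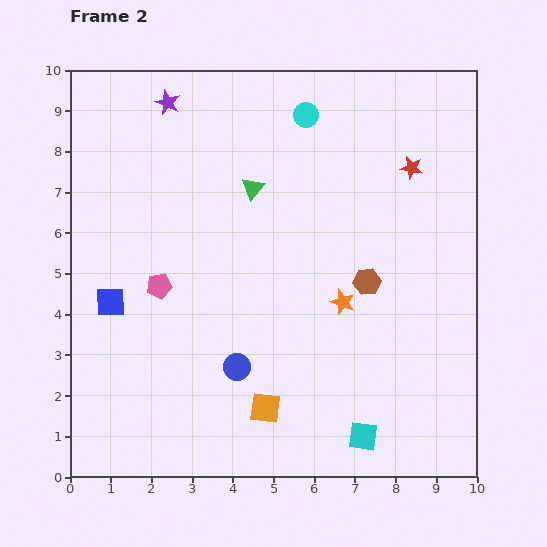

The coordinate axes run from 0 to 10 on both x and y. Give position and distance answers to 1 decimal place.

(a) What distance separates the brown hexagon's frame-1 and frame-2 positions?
2.7

The brown hexagon moved from (6.2, 2.3) to (7.3, 4.8), a distance of √(1.1² + 2.5²) ≈ 2.7.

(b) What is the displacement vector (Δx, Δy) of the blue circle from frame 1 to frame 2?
(2.8, 1.6)

The blue circle was at (1.3, 1.1) in frame 1 and (4.1, 2.7) in frame 2.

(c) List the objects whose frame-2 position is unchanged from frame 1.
the green triangle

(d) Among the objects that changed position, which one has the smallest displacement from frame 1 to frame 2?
the pink pentagon

(moved 0.4)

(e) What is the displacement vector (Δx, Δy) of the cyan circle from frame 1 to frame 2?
(-0.2, 2.1)

The cyan circle was at (6.0, 6.8) in frame 1 and (5.8, 8.9) in frame 2.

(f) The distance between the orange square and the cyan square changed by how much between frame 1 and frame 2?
-3.4

Distance in frame 1: 5.9. Distance in frame 2: 2.5.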